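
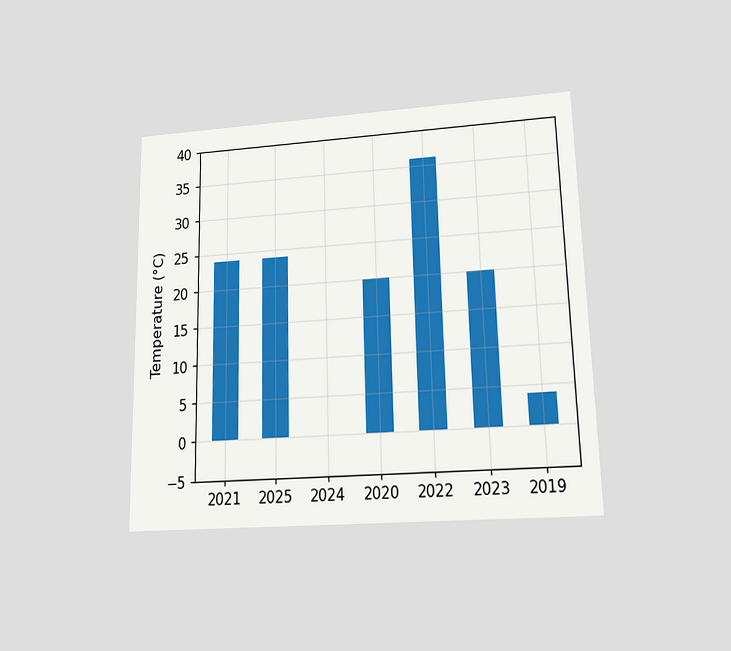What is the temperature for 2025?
The chart is viewed slightly from below. Reading along the chart's y-axis, the 2025 bar reaches 24°C.

24°C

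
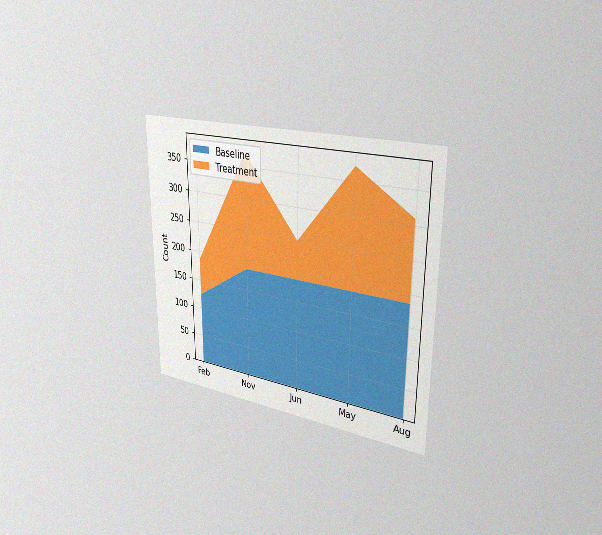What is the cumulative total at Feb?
186

The chart is viewed slightly from the right, with some photo noise. The stacked total at Feb reaches 186.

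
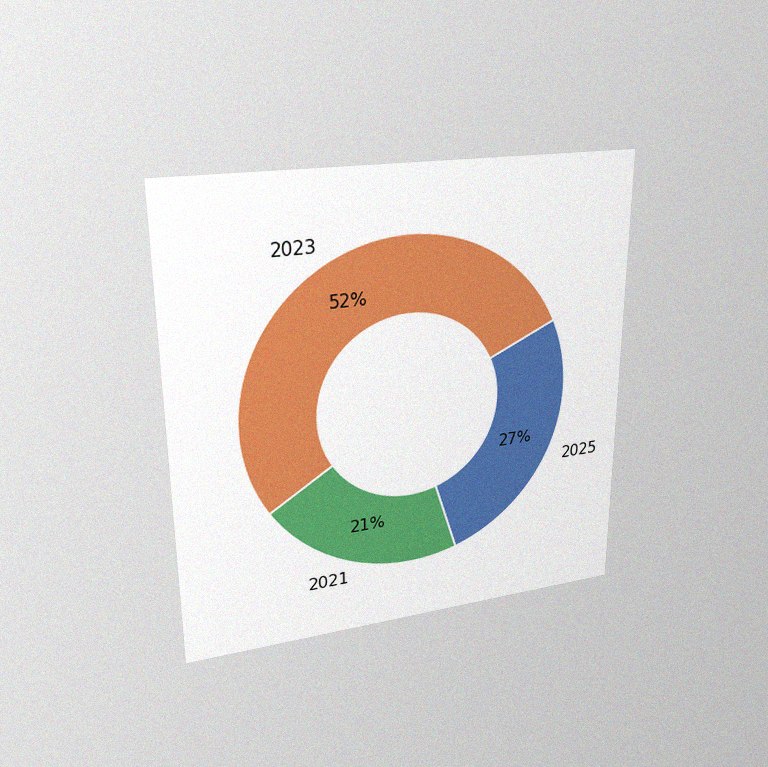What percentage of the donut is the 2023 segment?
52%

The chart is viewed at a slight angle, with some photo noise. The 2023 segment takes up 52% of the ring.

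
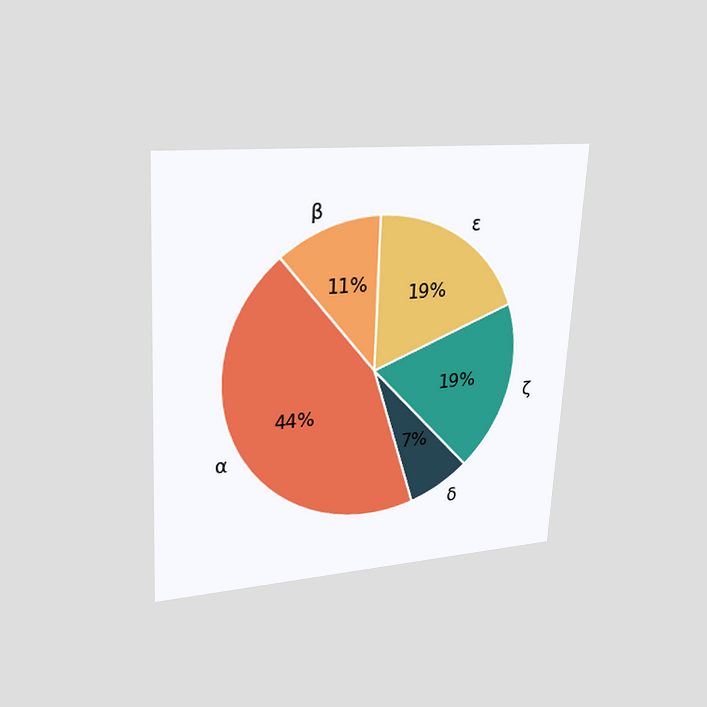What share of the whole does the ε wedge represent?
The chart is tilted about 3° clockwise and viewed at a slight angle. The ε slice takes up 19% of the pie.

19%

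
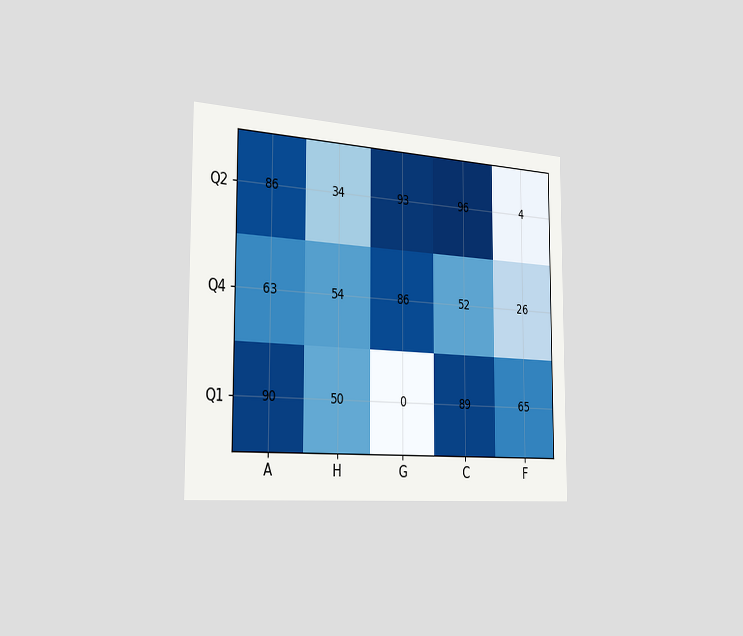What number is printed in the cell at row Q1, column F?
65

The chart is viewed slightly from the left. The (Q1, F) cell reads 65.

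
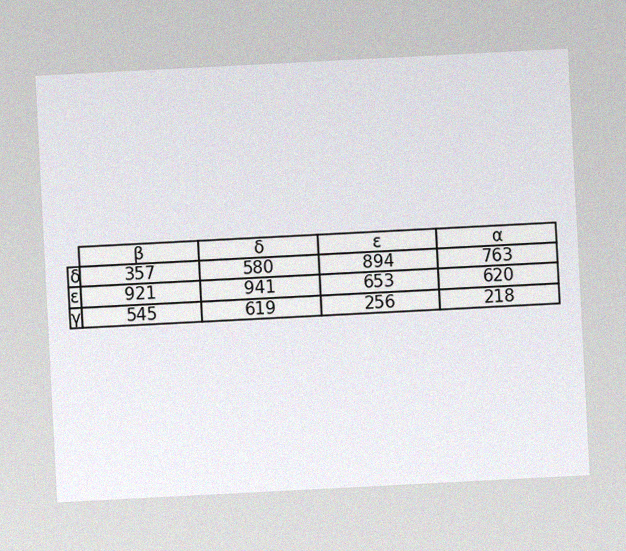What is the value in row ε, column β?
The chart is tilted about 3° counter-clockwise, with some photo noise. The (ε, β) cell reads 921.

921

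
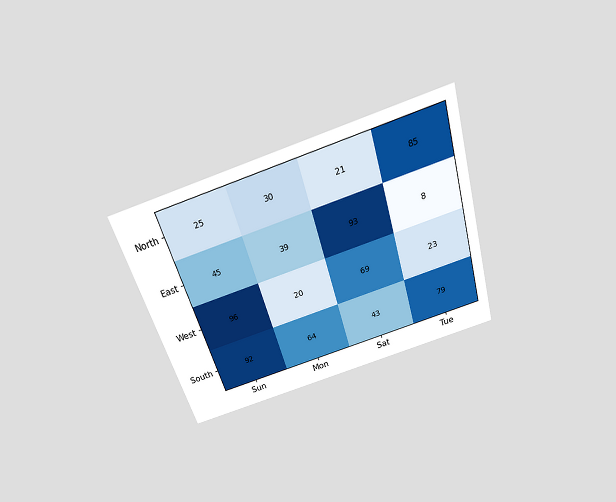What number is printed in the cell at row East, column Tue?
The chart is tilted about 17° counter-clockwise and viewed slightly from above. The (East, Tue) cell reads 8.

8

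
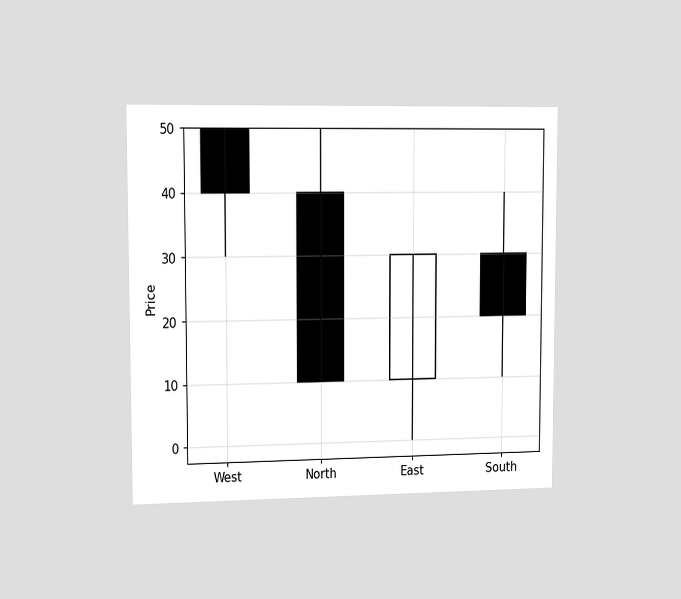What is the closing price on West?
40

The chart is viewed slightly from the left. The West candle closes at 40.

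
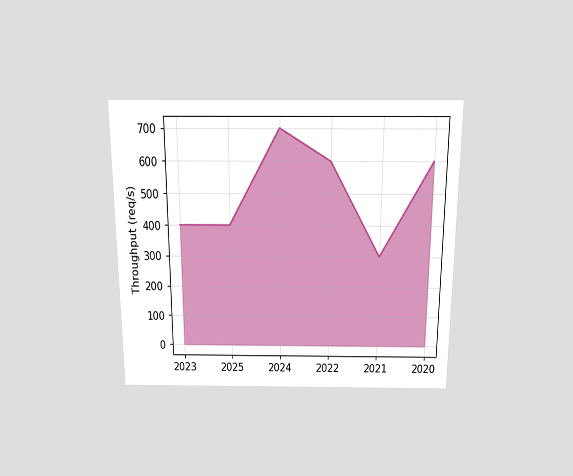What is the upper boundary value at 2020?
The chart is viewed slightly from above. At 2020 the upper boundary is at 600req/s.

600req/s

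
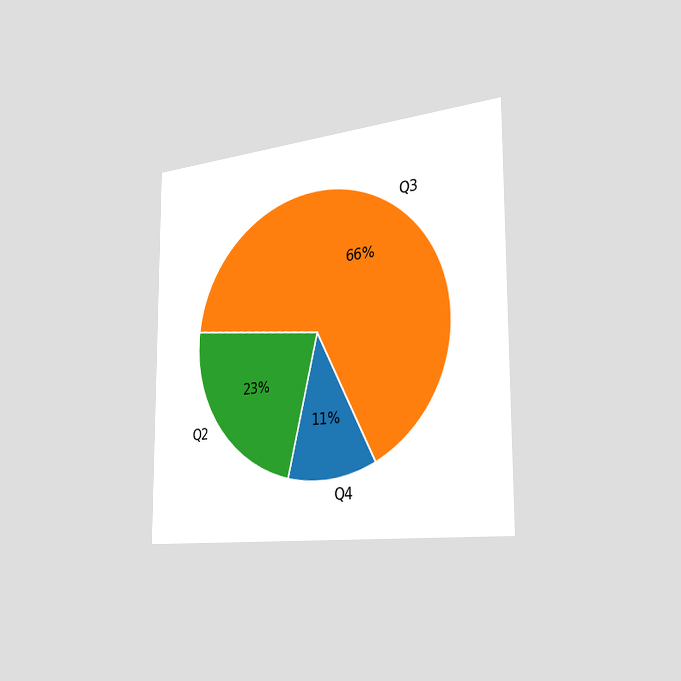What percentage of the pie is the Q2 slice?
23%

The chart is viewed slightly from the right. The Q2 slice takes up 23% of the pie.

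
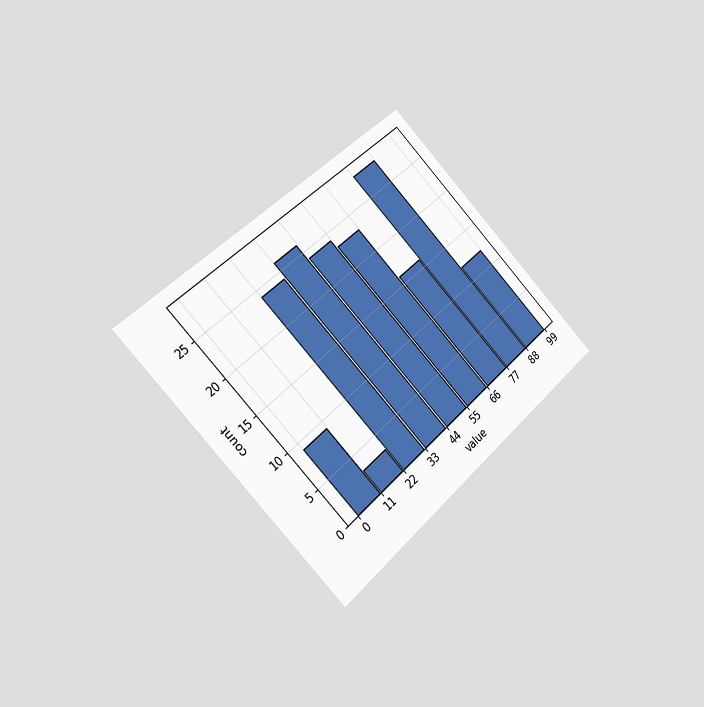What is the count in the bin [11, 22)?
The chart is tilted about 45° counter-clockwise and viewed slightly from the left. The [11, 22) bin has height 3.

3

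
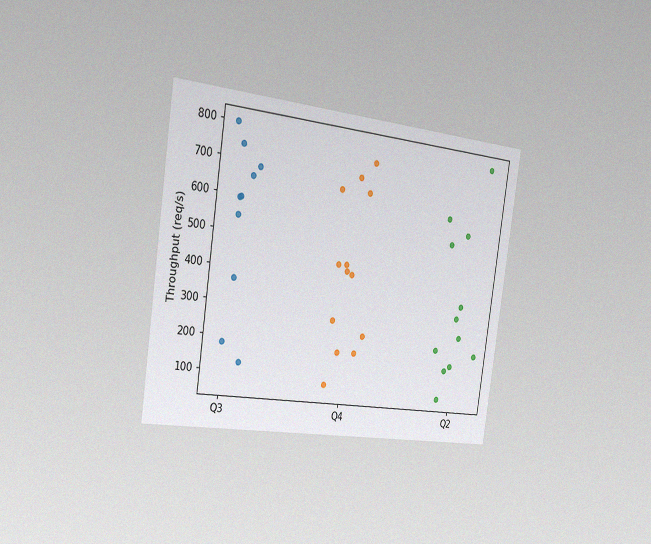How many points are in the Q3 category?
10

The chart is tilted about 8° clockwise and viewed slightly from the left, with some photo noise. Counting the markers in the Q3 column gives 10.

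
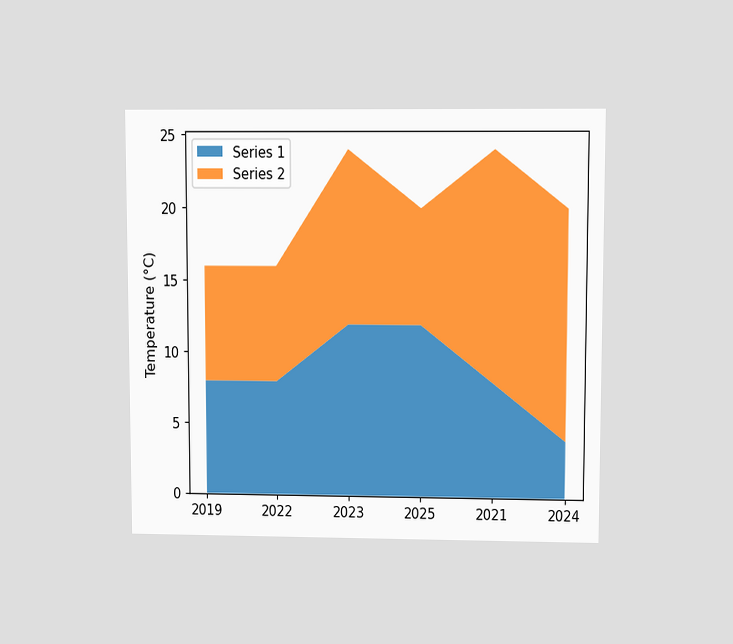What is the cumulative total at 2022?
16°C

The chart is viewed at a slight angle. The stacked total at 2022 reaches 16°C.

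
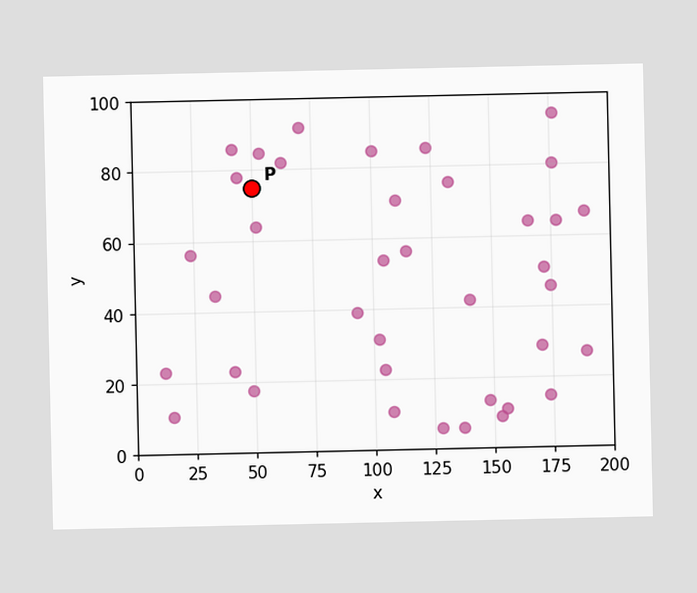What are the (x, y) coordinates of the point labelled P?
Following the gridlines from P to each axis, P sits at (50, 75).

(50, 75)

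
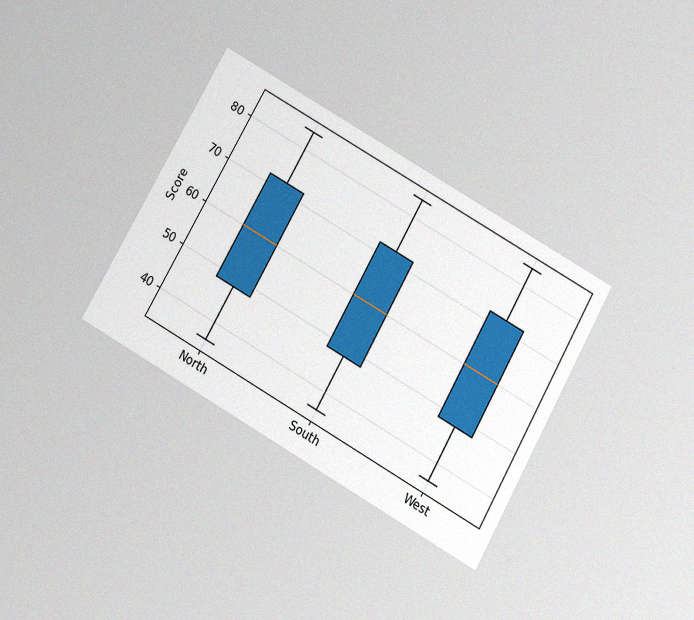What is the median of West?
60

The chart is tilted about 29° clockwise and viewed slightly from below, with some photo noise. The median line in the West box sits at 60.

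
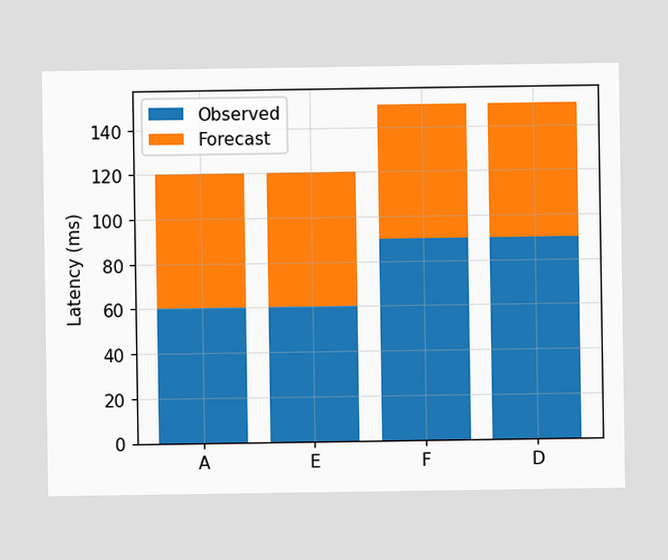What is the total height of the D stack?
The D stack's top reaches 150ms on the y-axis.

150ms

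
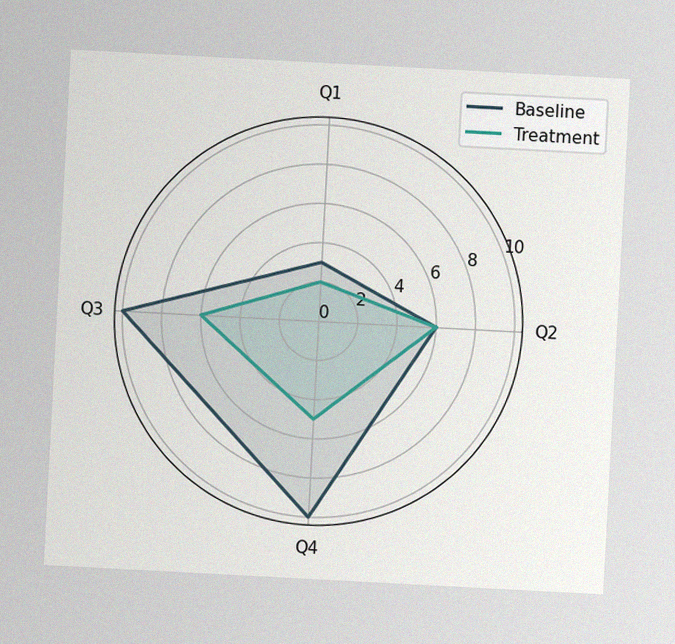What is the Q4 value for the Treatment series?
5

The chart is tilted about 3° clockwise, with some photo noise. On the Q4 axis, Treatment reaches 5.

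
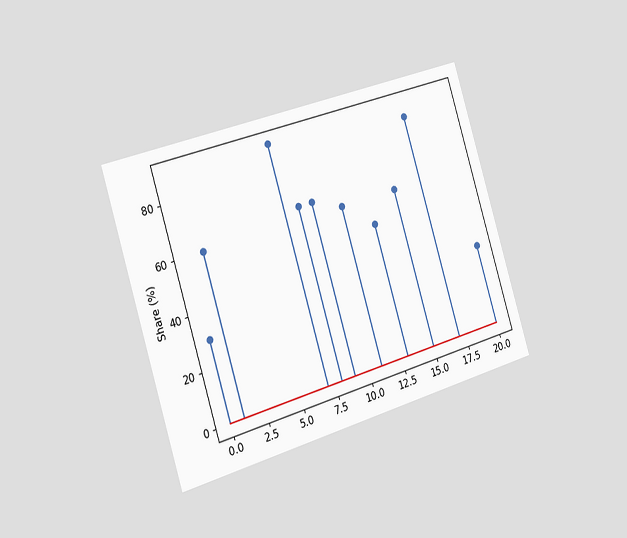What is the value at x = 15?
The chart is tilted about 17° counter-clockwise and viewed slightly from the left. The stem at x=15 reaches 60%.

60%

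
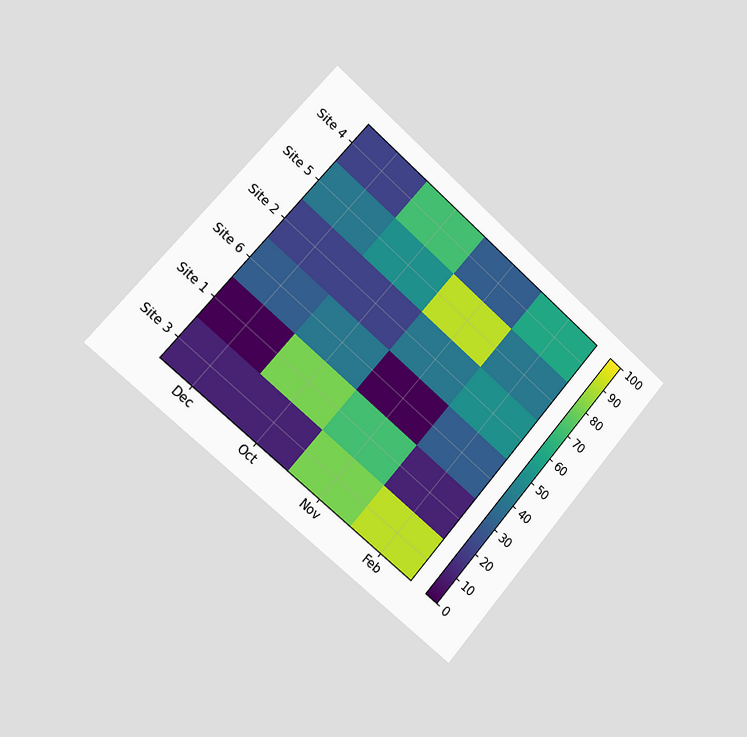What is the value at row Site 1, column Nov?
70

The chart is tilted about 41° clockwise and viewed slightly from the left. Matching cell (Site 1, Nov) against the colorbar gives 70.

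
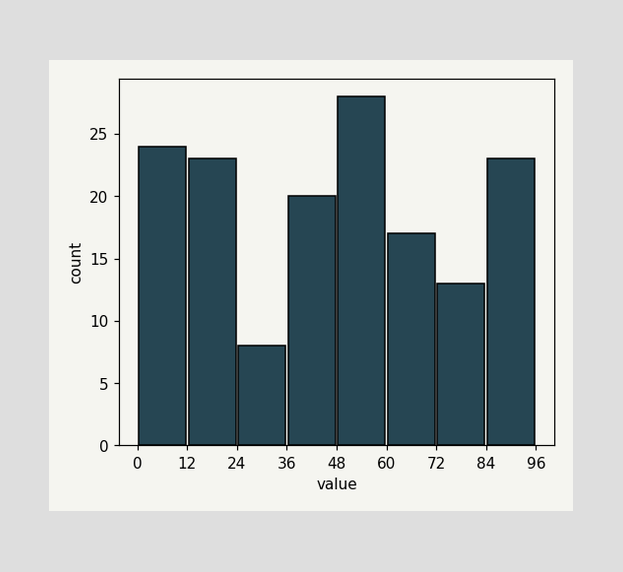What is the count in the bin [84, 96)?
23

The [84, 96) bin has height 23.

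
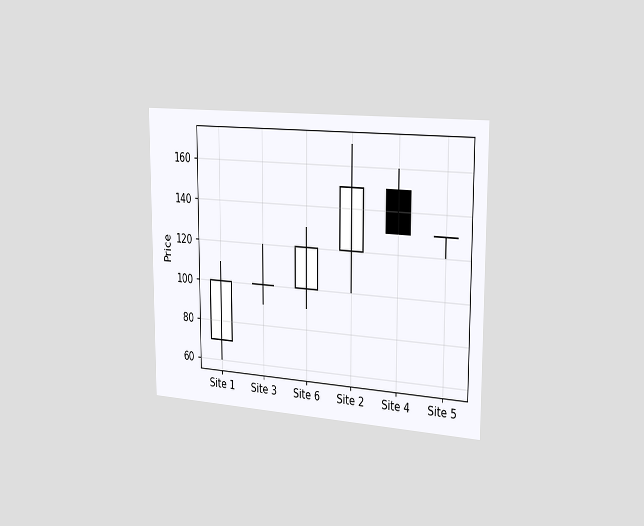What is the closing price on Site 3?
100

The chart is viewed slightly from the right. The Site 3 candle closes at 100.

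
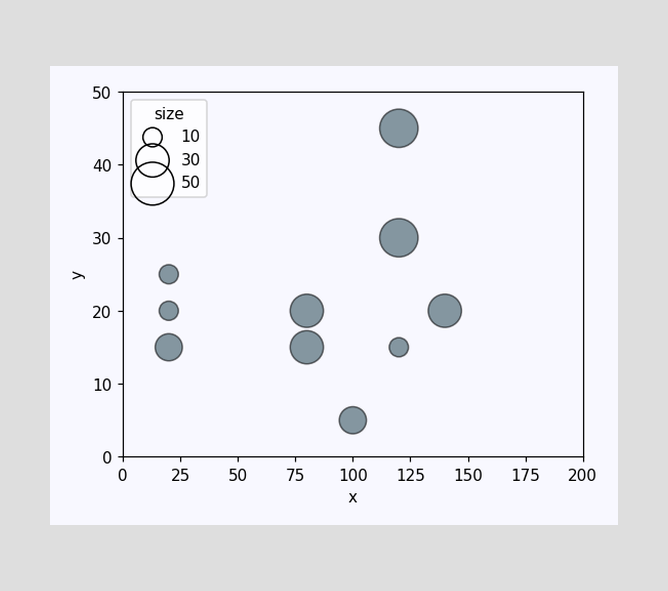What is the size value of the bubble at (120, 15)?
10

Matching the bubble at (120, 15) against the size legend gives 10.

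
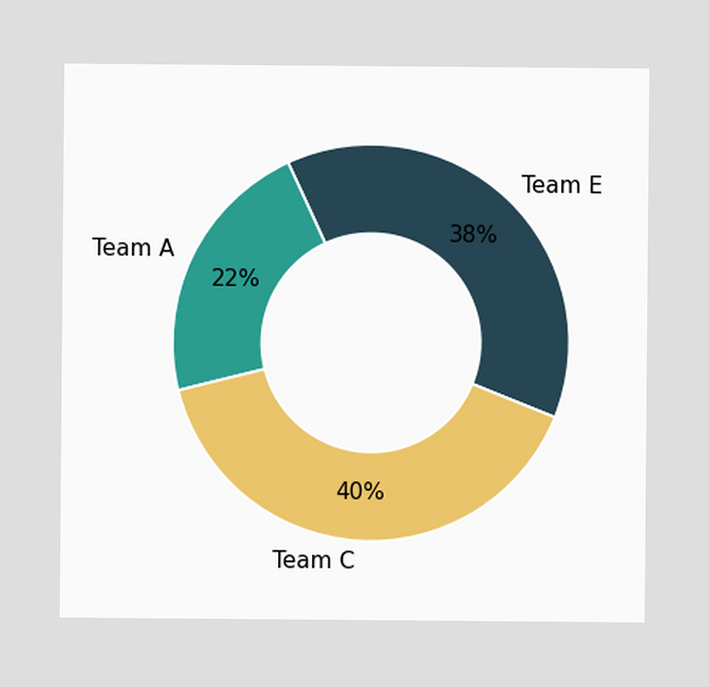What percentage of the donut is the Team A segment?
22%

The Team A segment takes up 22% of the ring.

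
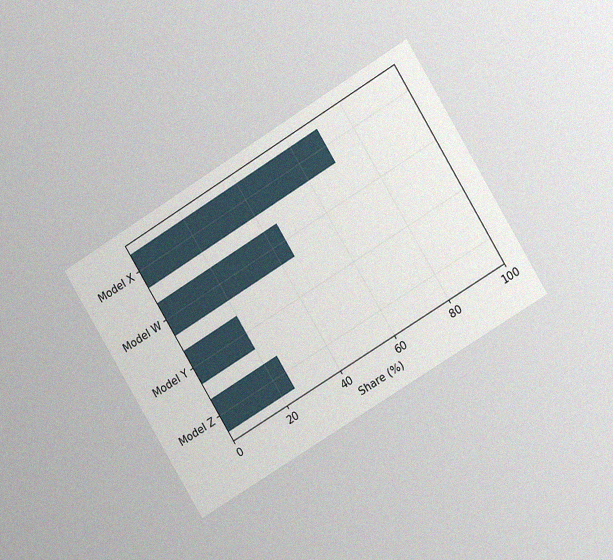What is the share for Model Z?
25%

The chart is tilted about 31° counter-clockwise and viewed at a slight angle, with some photo noise. Reading along the chart's x-axis, the Model Z bar reaches 25%.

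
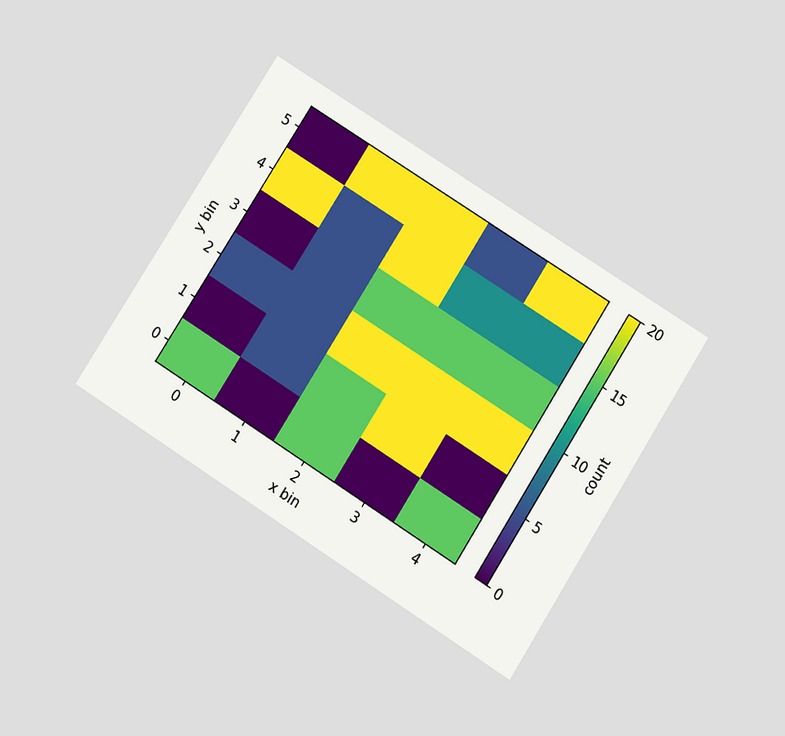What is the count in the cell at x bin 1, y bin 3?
The chart is tilted about 32° clockwise and viewed slightly from below. Matching the cell (1, 3) against the colorbar gives 5.

5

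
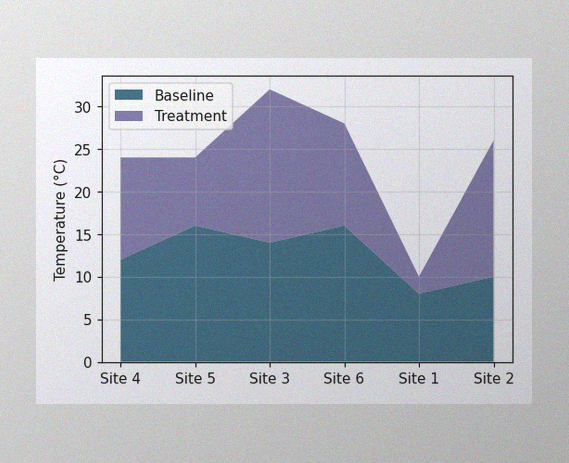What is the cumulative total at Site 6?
28°C

The image has some photo noise and uneven lighting. The stacked total at Site 6 reaches 28°C.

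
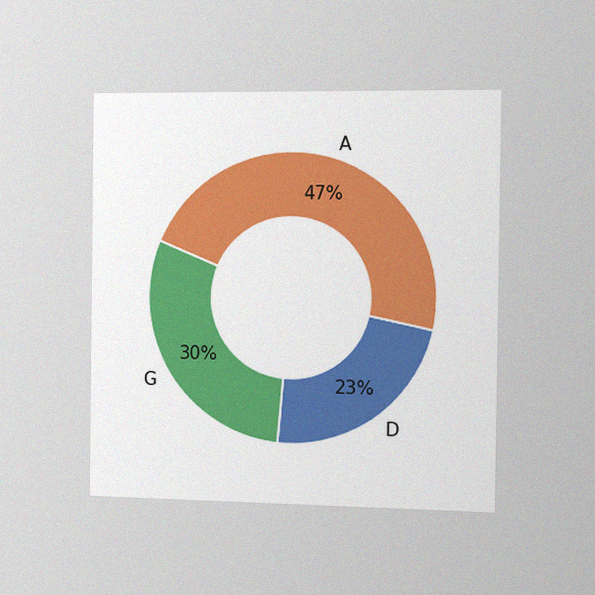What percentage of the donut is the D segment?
The chart is viewed slightly from the right, with some photo noise. The D segment takes up 23% of the ring.

23%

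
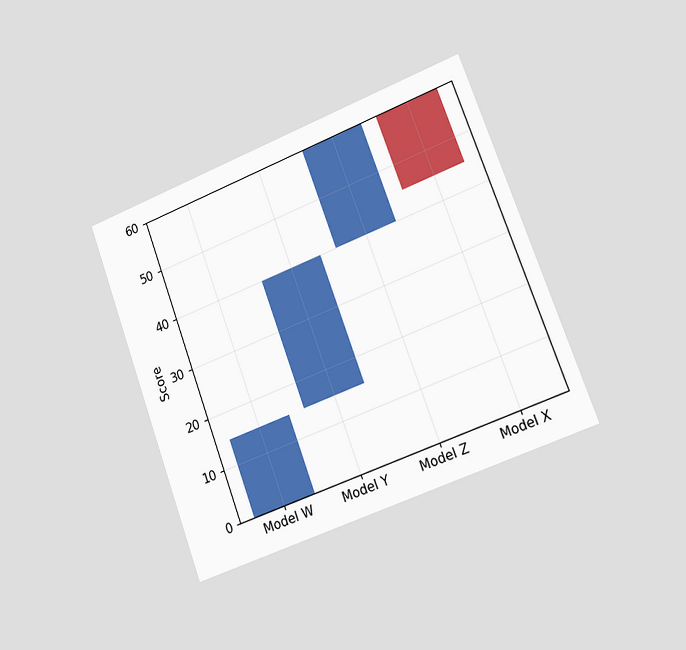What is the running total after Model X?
45

The chart is tilted about 20° counter-clockwise and viewed slightly from the right. After Model X the running total reaches 45.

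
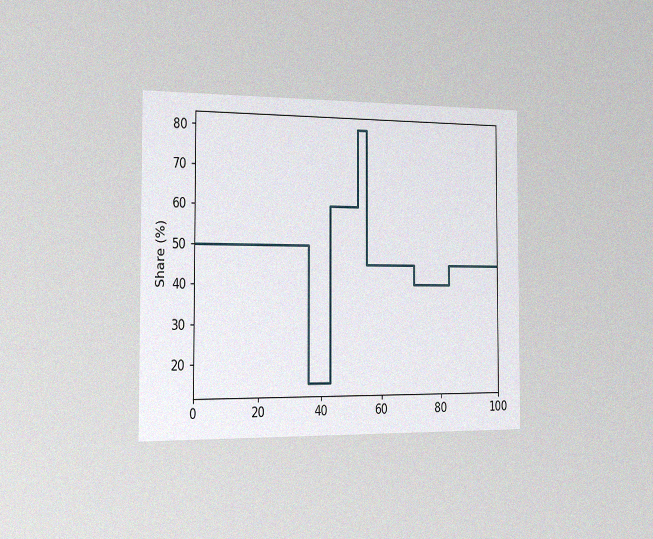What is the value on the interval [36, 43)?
15%

The chart is viewed slightly from the left, with some photo noise. On [36, 43) the step sits at 15%.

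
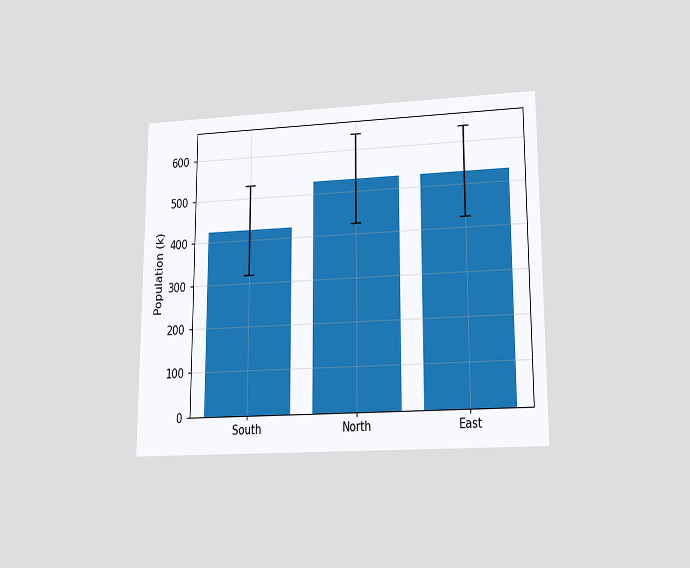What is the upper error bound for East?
The chart is viewed at a slight angle. The East bar's upper whisker reaches 636k.

636k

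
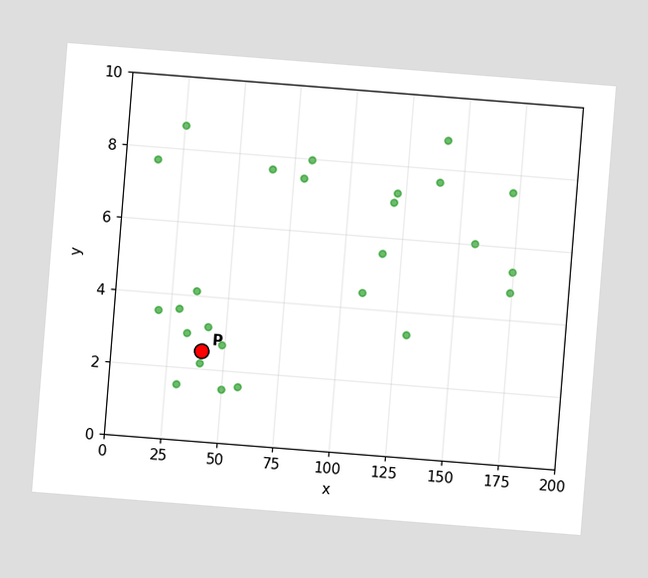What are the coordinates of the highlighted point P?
The chart is tilted about 5° clockwise. Following the gridlines from P to each axis, P sits at (40, 2.5).

(40, 2.5)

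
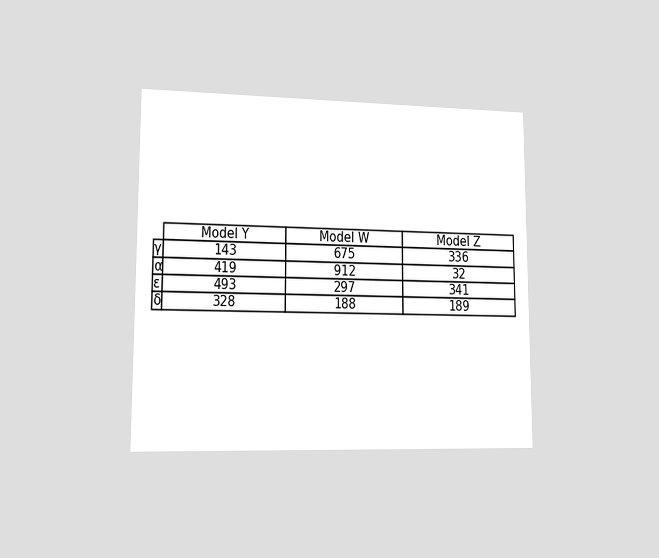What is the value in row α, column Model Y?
419

The chart is viewed at a slight angle. The (α, Model Y) cell reads 419.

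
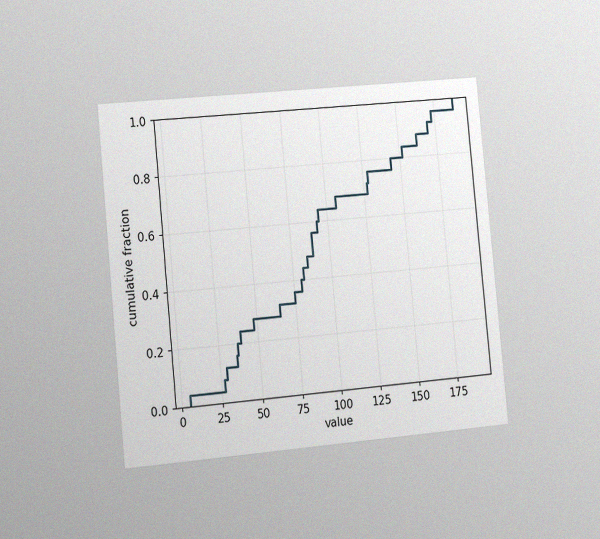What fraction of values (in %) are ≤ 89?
56%

The chart is tilted about 5° counter-clockwise and viewed slightly from the left, with some photo noise. At x=89 the ECDF step is at 56%.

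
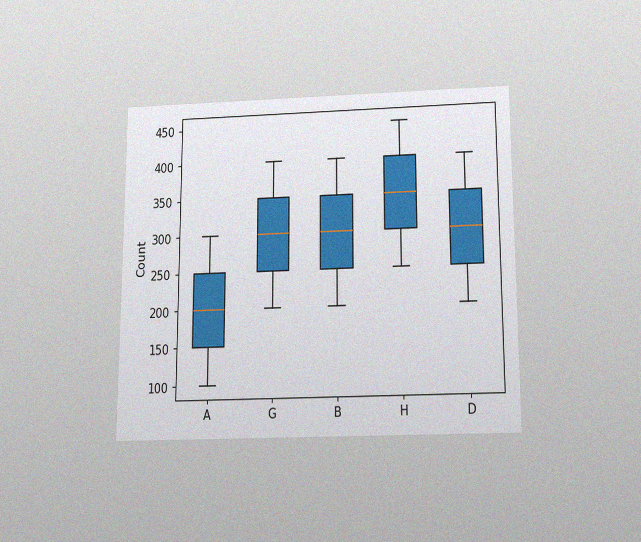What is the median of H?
350

The chart is viewed slightly from below, with some photo noise. The median line in the H box sits at 350.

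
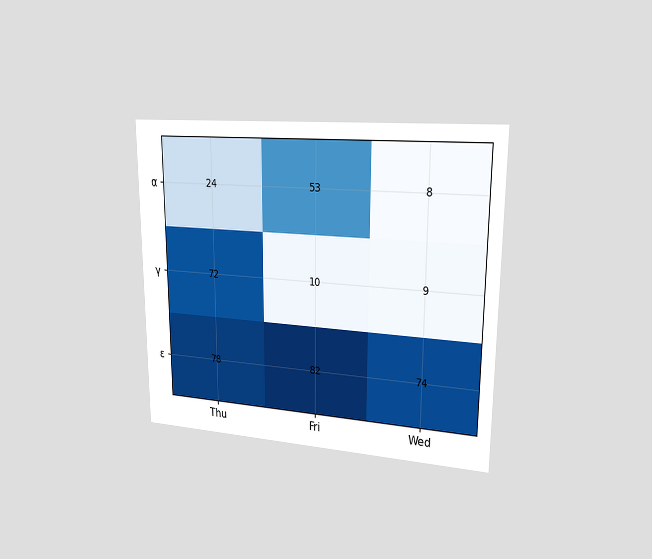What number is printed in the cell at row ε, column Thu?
The chart is viewed slightly from the right. The (ε, Thu) cell reads 78.

78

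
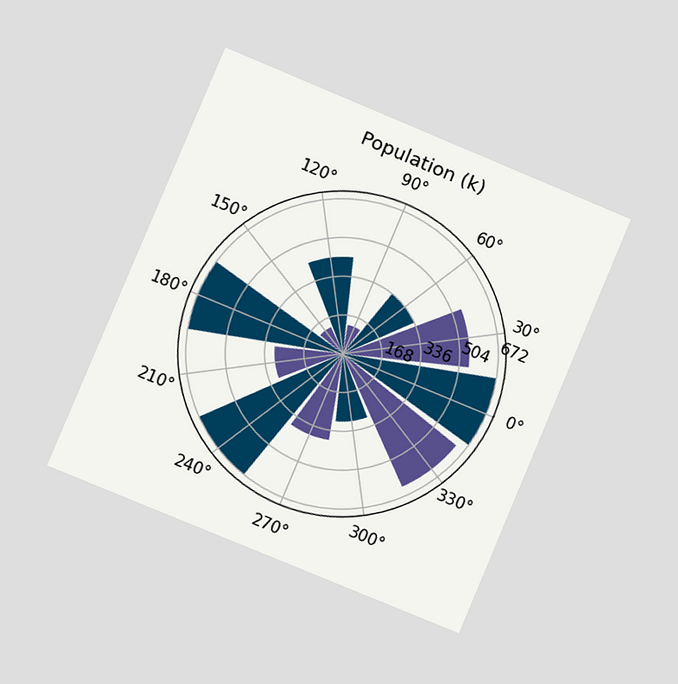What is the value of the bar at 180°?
672k

The chart is tilted about 23° clockwise and viewed slightly from the left. The bar at 180° reaches 672k on the radial axis.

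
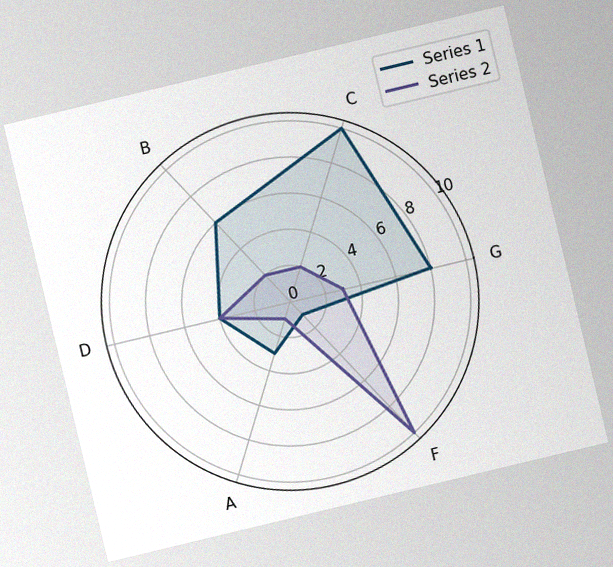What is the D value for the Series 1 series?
4

The chart is tilted about 13° counter-clockwise, with some photo noise. On the D axis, Series 1 reaches 4.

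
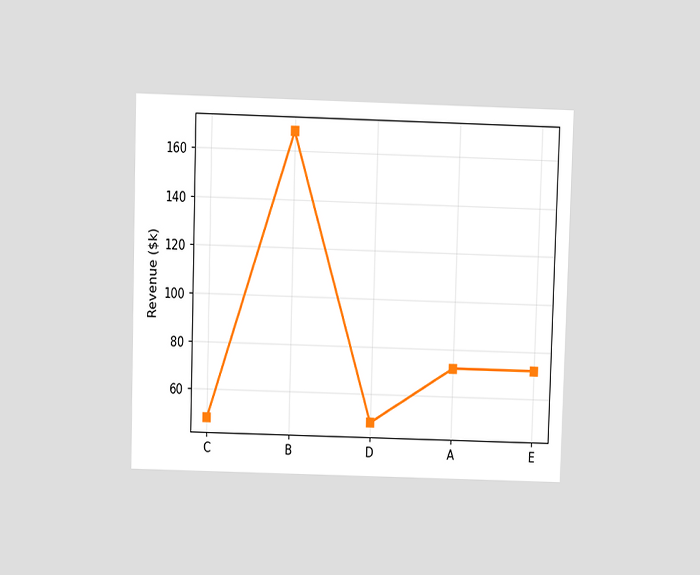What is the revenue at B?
The chart is viewed slightly from above. At B, the line is at $168k.

$168k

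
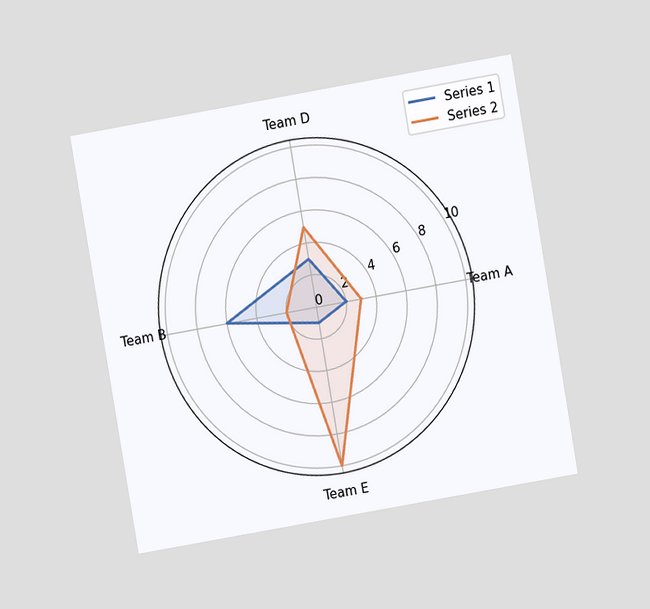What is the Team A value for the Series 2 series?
The chart is tilted about 10° counter-clockwise and viewed at a slight angle. On the Team A axis, Series 2 reaches 3.

3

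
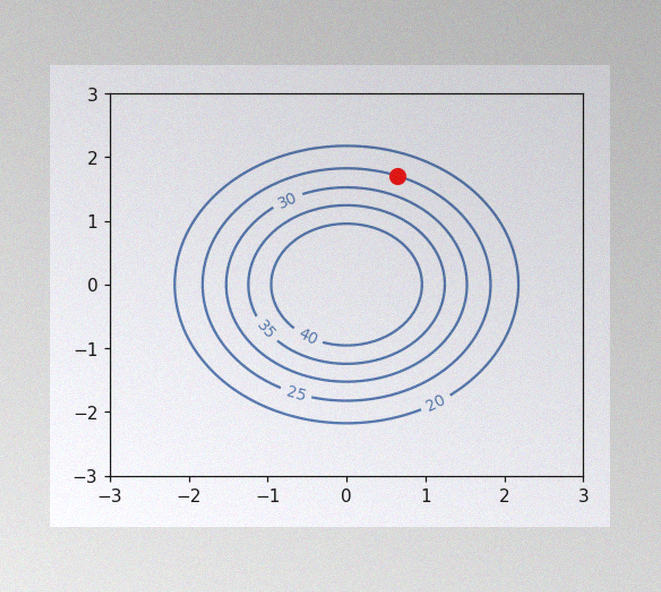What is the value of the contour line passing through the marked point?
25

The image has some photo noise and uneven lighting. The marked point sits on the contour labelled 25.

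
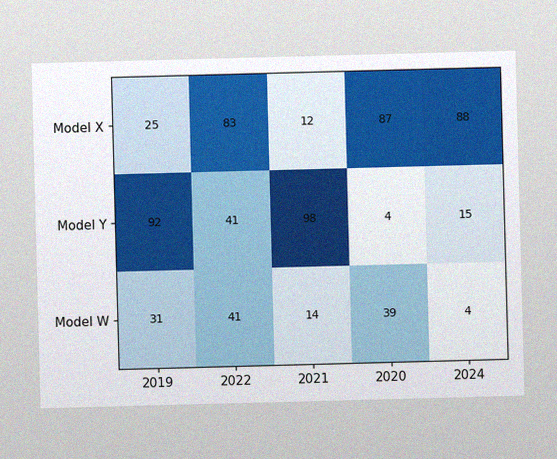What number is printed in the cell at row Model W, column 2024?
4

The image has some photo noise and uneven lighting. The (Model W, 2024) cell reads 4.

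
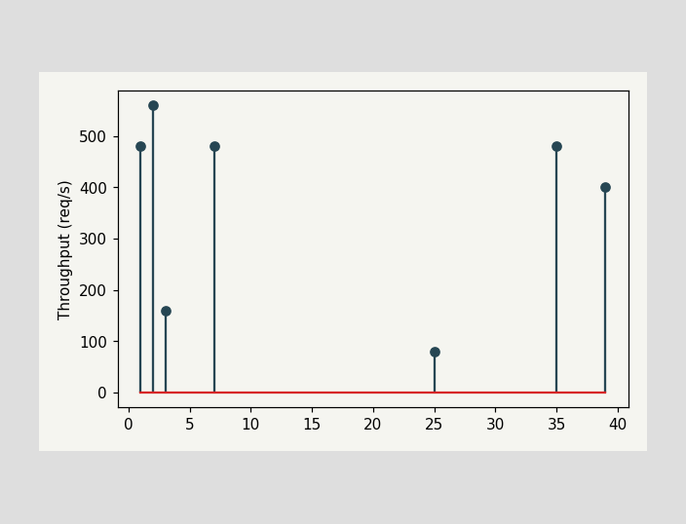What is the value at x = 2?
560req/s

The stem at x=2 reaches 560req/s.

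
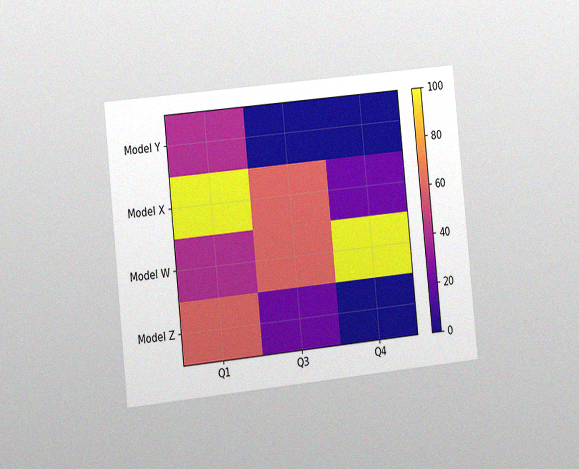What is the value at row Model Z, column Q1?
60

The chart is tilted about 6° counter-clockwise and viewed at a slight angle, with some photo noise. Matching cell (Model Z, Q1) against the colorbar gives 60.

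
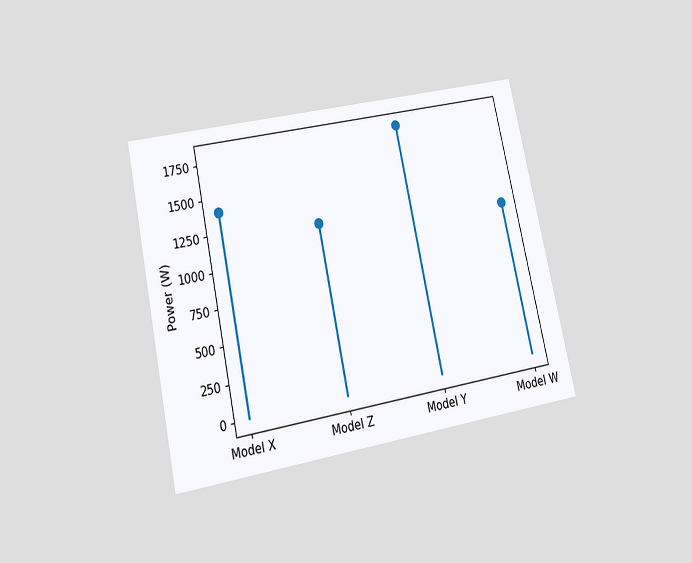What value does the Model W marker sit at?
The chart is tilted about 12° counter-clockwise and viewed slightly from below. The Model W marker sits at 1100W.

1100W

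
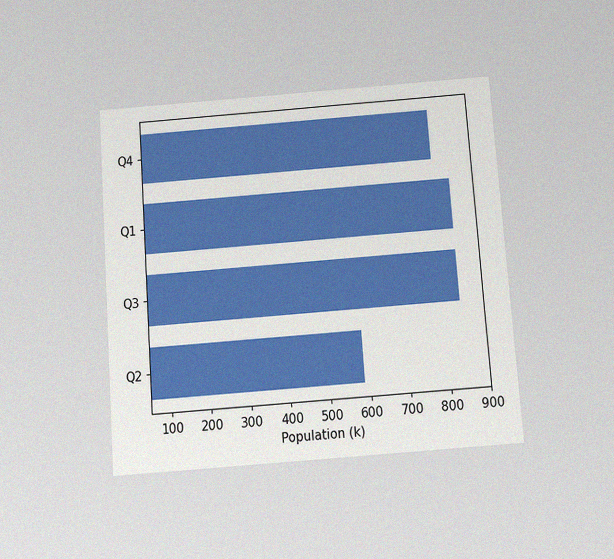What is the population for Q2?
The chart is tilted about 4° counter-clockwise and viewed slightly from below, with some photo noise. Reading along the chart's x-axis, the Q2 bar reaches 588k.

588k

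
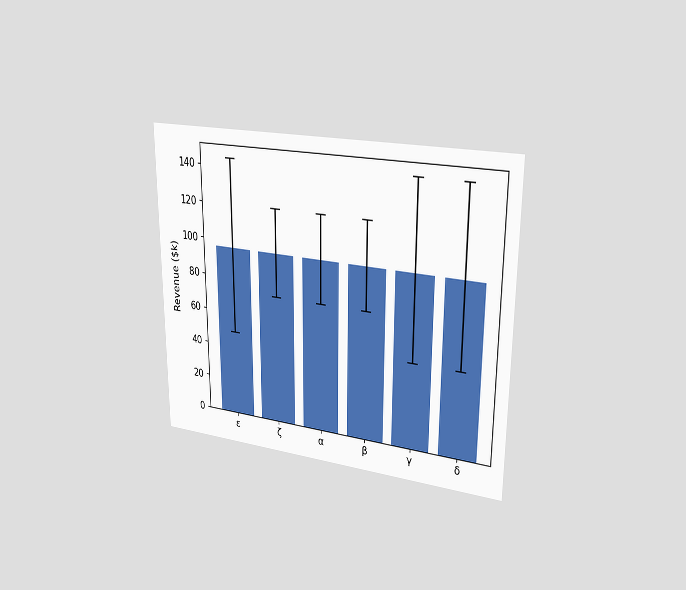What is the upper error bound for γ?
The chart is viewed slightly from the right. The γ bar's upper whisker reaches $144k.

$144k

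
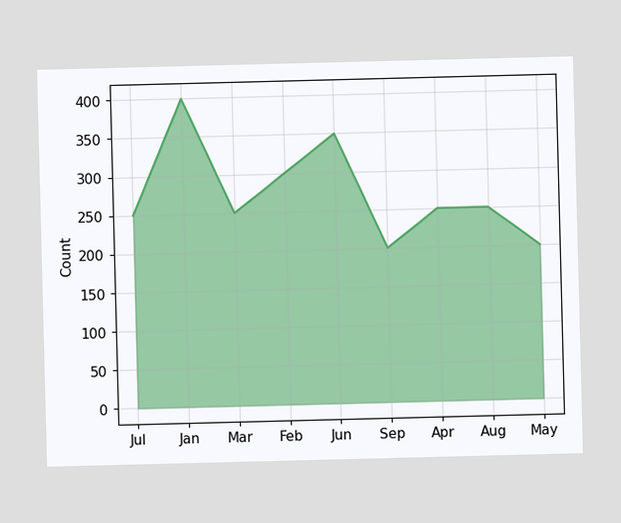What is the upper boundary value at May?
At May the upper boundary is at 200.

200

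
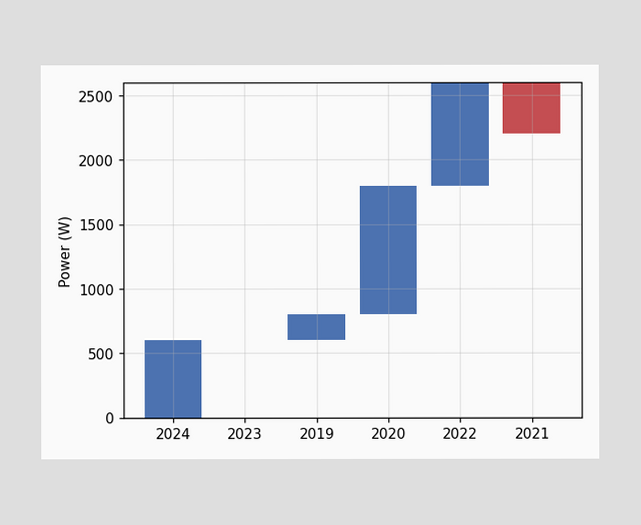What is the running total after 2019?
800W

After 2019 the running total reaches 800W.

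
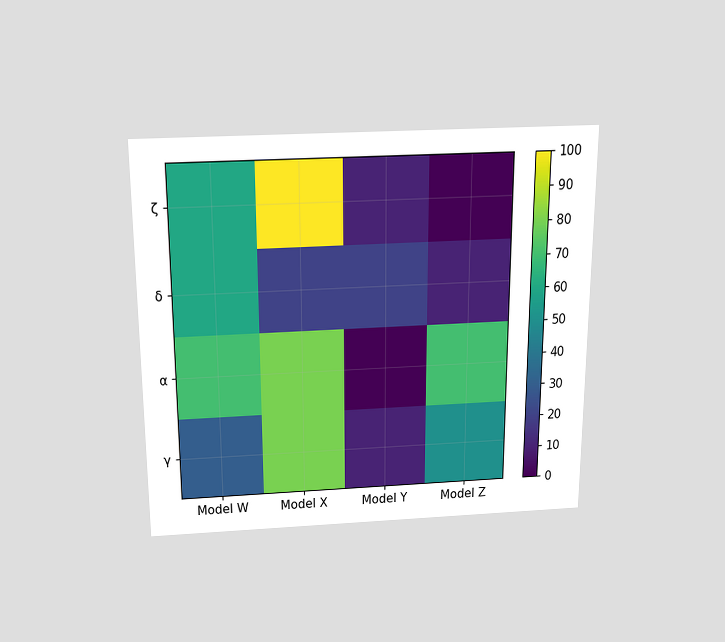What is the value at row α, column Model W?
The chart is viewed slightly from above. Matching cell (α, Model W) against the colorbar gives 70.

70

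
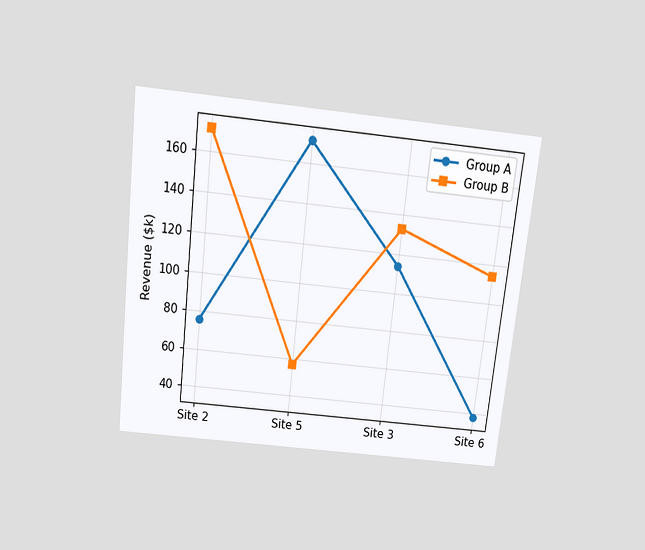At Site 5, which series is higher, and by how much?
The chart is tilted about 6° clockwise and viewed slightly from above. At Site 5, Group A sits above the other line by $114k.

Group A, by $114k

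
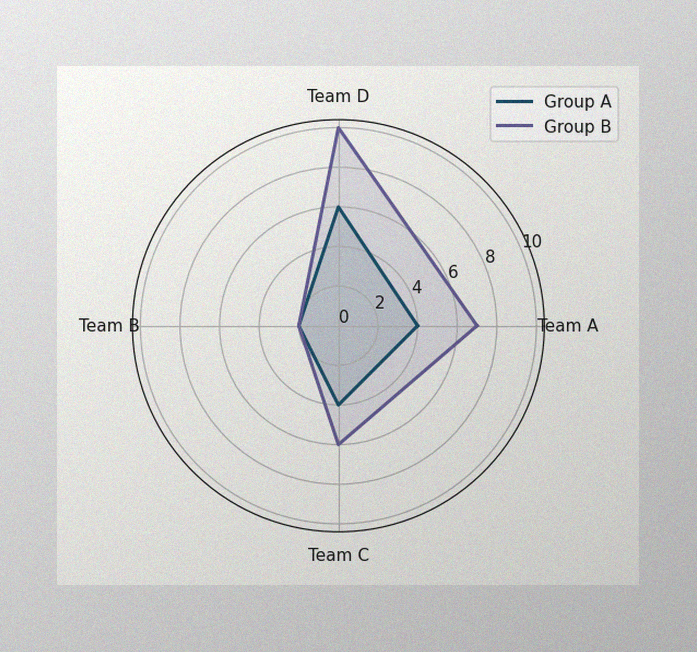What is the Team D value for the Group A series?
6

The image has some photo noise and uneven lighting. On the Team D axis, Group A reaches 6.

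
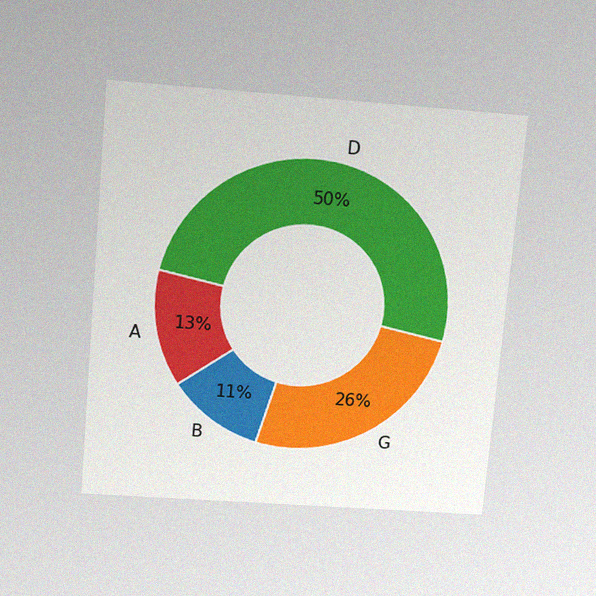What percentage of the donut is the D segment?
50%

The chart is tilted about 5° clockwise and viewed slightly from above, with some photo noise. The D segment takes up 50% of the ring.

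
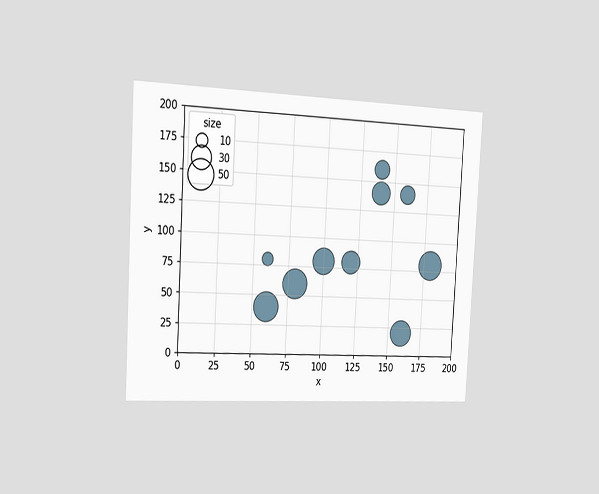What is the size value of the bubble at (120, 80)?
The chart is tilted about 3° clockwise and viewed slightly from the left. Matching the bubble at (120, 80) against the size legend gives 30.

30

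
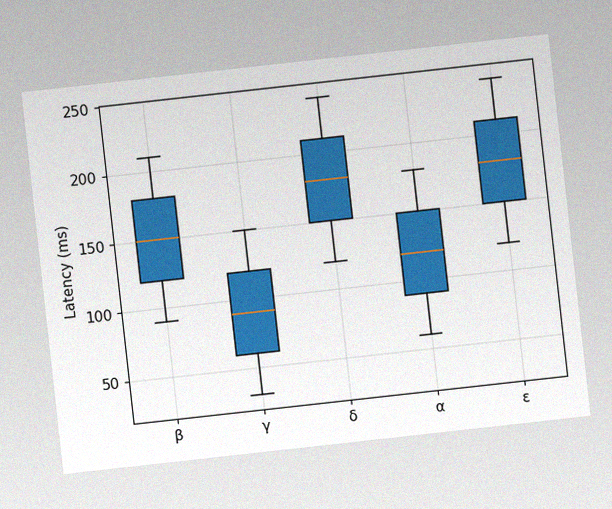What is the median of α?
The chart is tilted about 6° counter-clockwise, with some photo noise. The median line in the α box sits at 120ms.

120ms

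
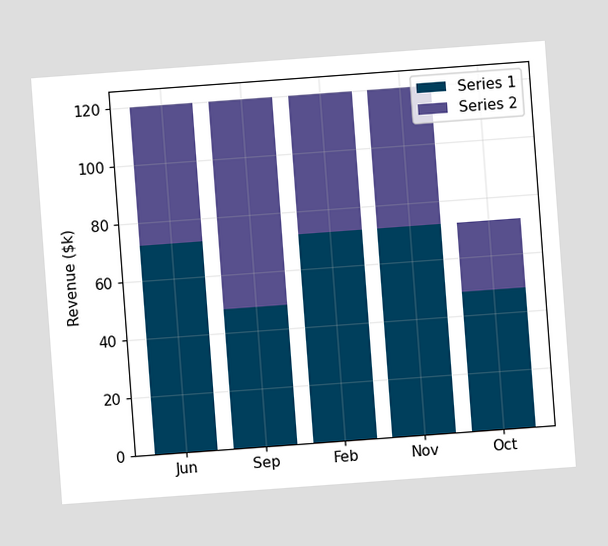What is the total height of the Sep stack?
$120k

The chart is tilted about 4° counter-clockwise. The Sep stack's top reaches $120k on the y-axis.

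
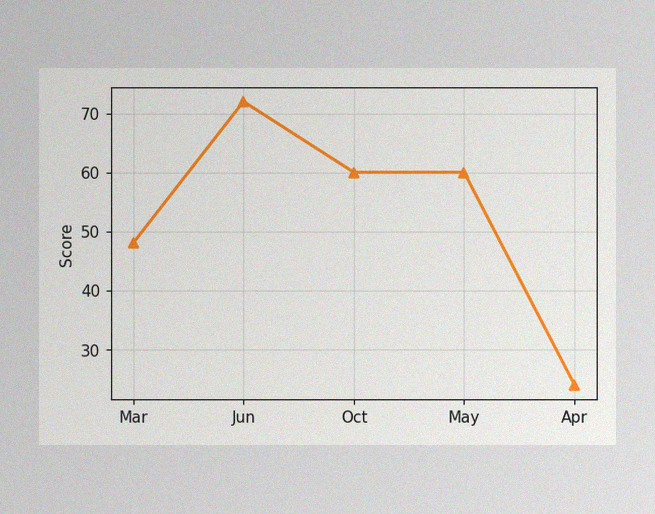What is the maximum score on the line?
72

The image has some photo noise and uneven lighting. The highest point is at Jun, and reading across to the y-axis gives 72.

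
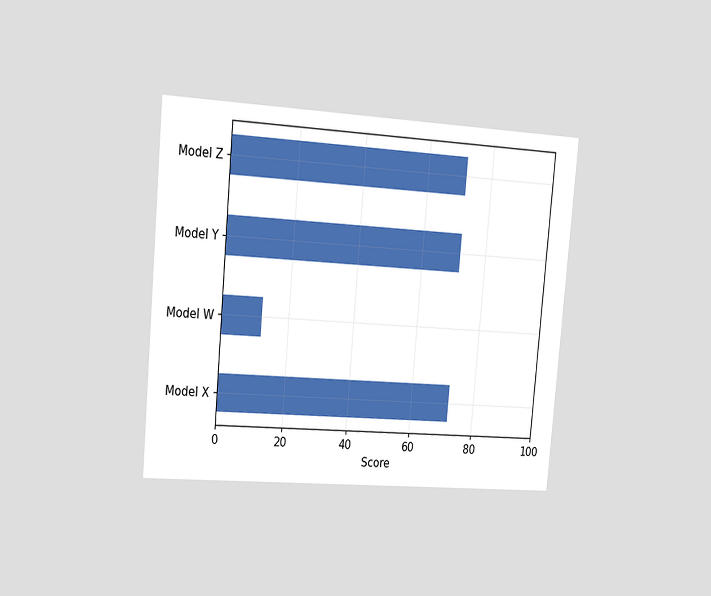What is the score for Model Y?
The chart is tilted about 5° clockwise and viewed slightly from the left. Reading along the chart's x-axis, the Model Y bar reaches 72.

72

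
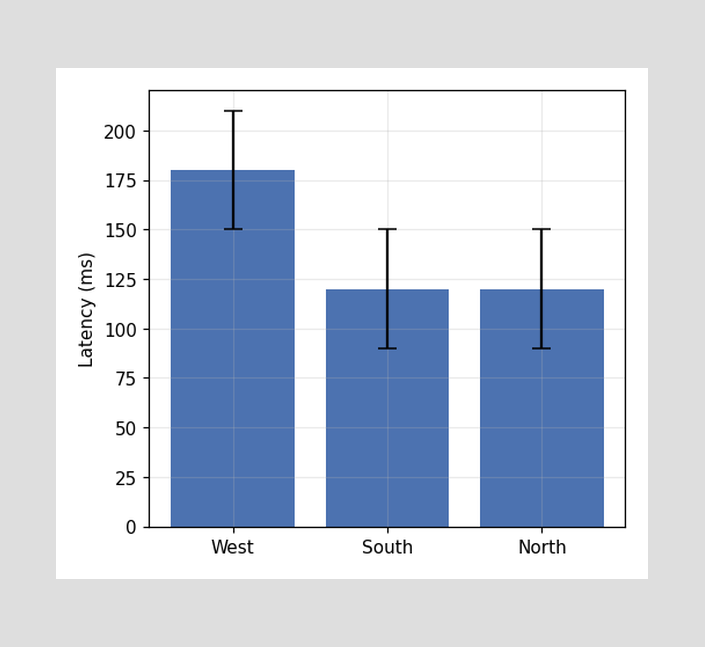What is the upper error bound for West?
The West bar's upper whisker reaches 210ms.

210ms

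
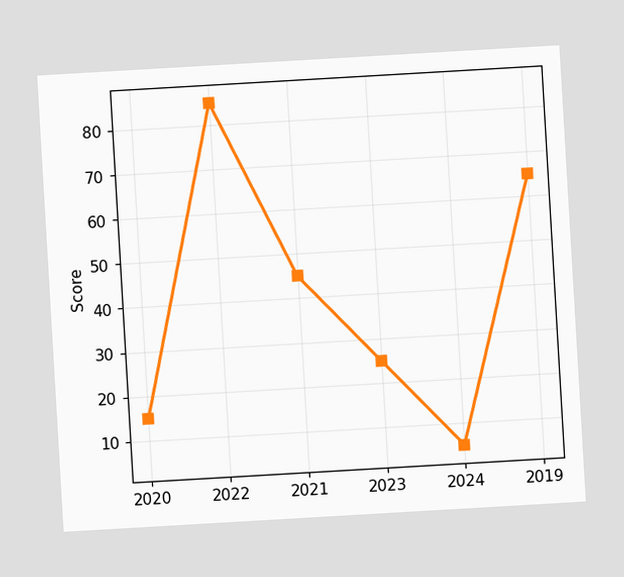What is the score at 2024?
The chart is tilted about 3° counter-clockwise. At 2024, the line is at 5.

5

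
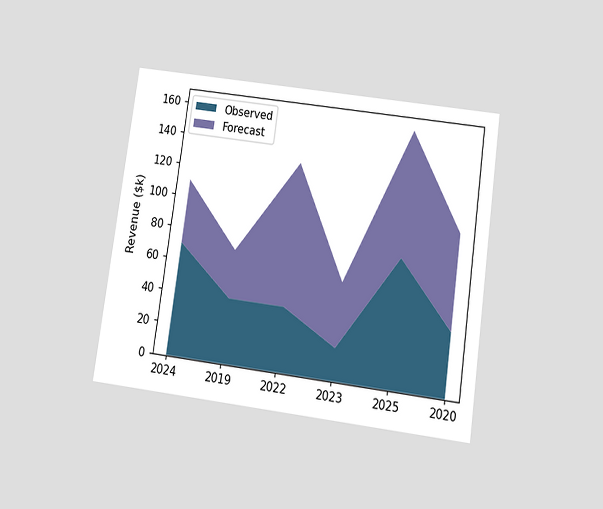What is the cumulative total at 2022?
The chart is tilted about 8° clockwise and viewed slightly from below. The stacked total at 2022 reaches $130k.

$130k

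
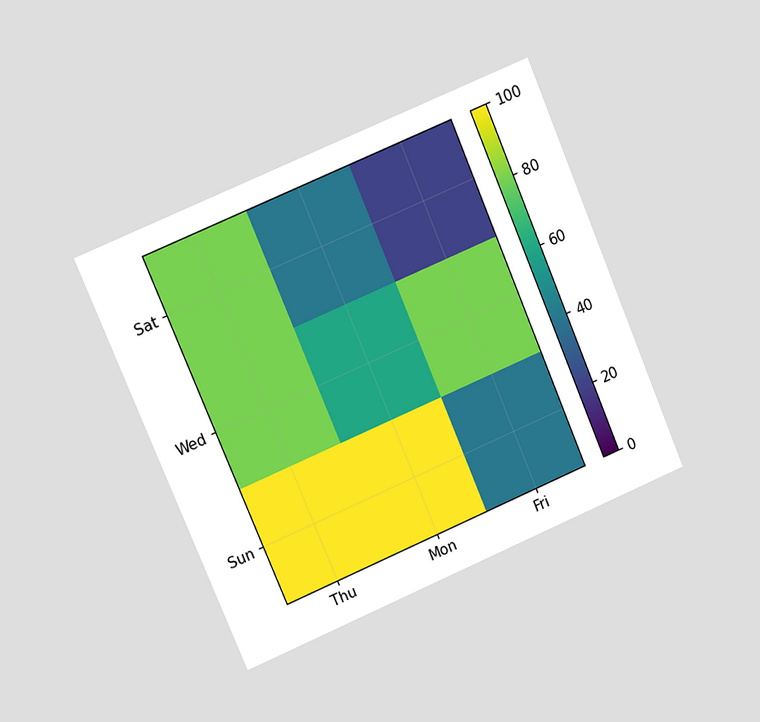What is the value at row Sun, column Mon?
100

The chart is tilted about 23° counter-clockwise and viewed slightly from the left. Matching cell (Sun, Mon) against the colorbar gives 100.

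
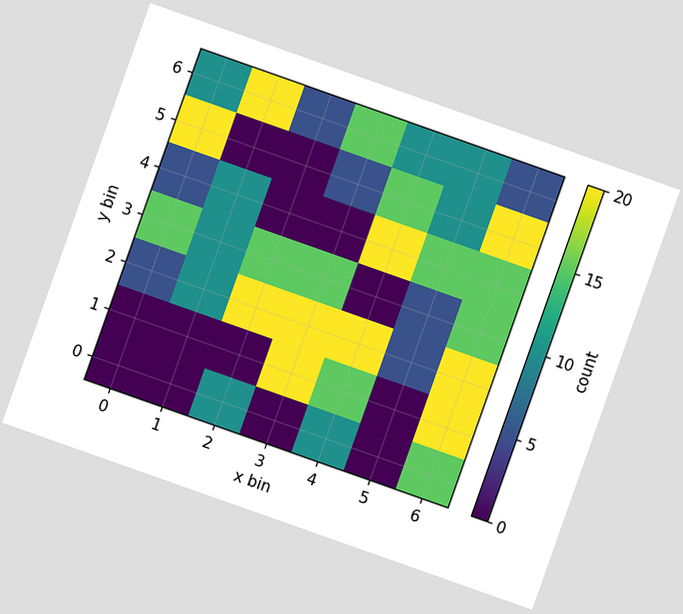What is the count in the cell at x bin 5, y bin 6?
The chart is tilted about 19° clockwise. Matching the cell (5, 6) against the colorbar gives 10.

10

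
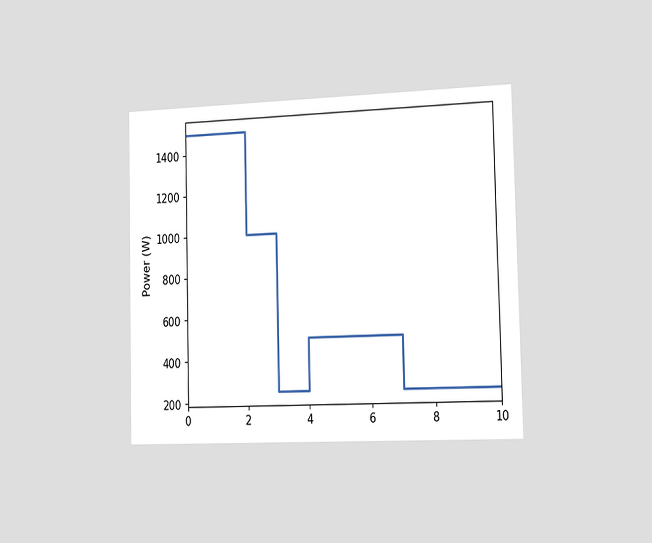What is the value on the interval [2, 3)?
The chart is viewed slightly from the right. On [2, 3) the step sits at 1000W.

1000W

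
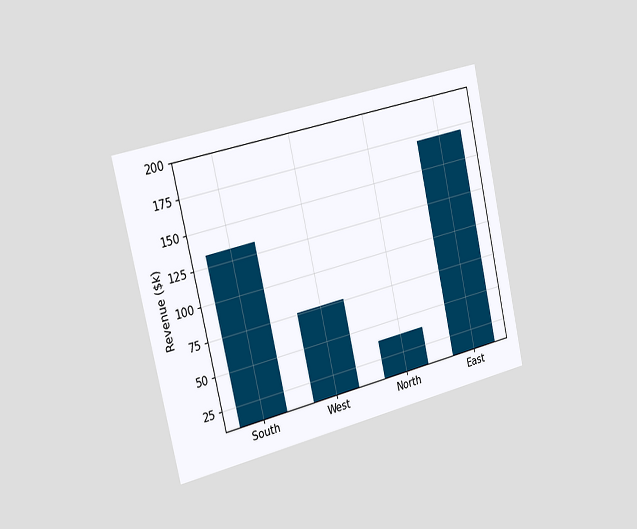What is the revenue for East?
$171k

The chart is tilted about 13° counter-clockwise and viewed slightly from the left. Reading along the chart's y-axis, the East bar reaches $171k.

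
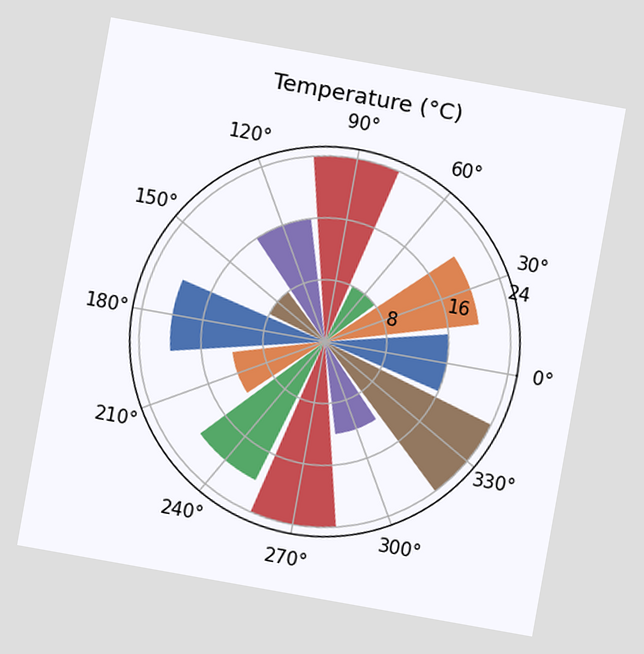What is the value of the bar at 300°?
The chart is tilted about 10° clockwise. The bar at 300° reaches 12°C on the radial axis.

12°C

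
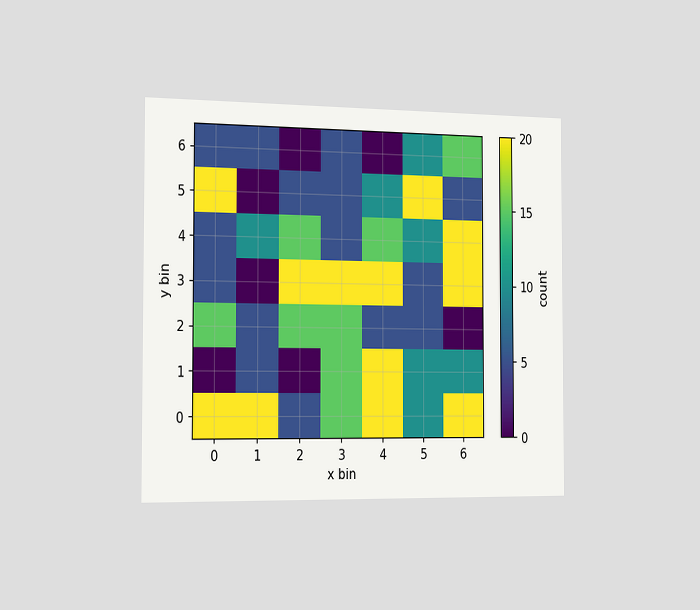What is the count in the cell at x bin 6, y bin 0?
20

The chart is viewed slightly from the left. Matching the cell (6, 0) against the colorbar gives 20.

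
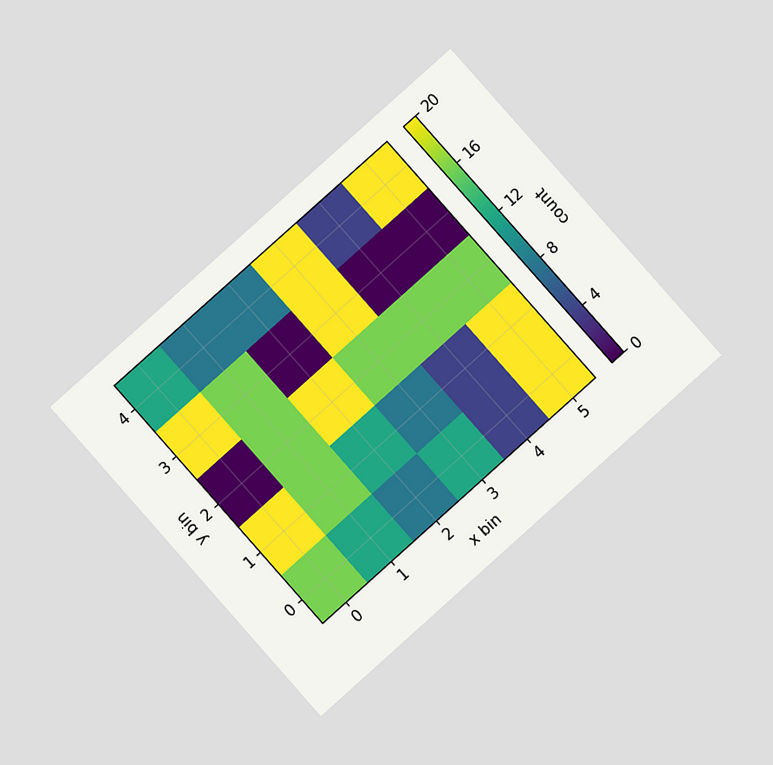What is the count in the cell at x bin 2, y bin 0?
8

The chart is tilted about 42° counter-clockwise and viewed at a slight angle. Matching the cell (2, 0) against the colorbar gives 8.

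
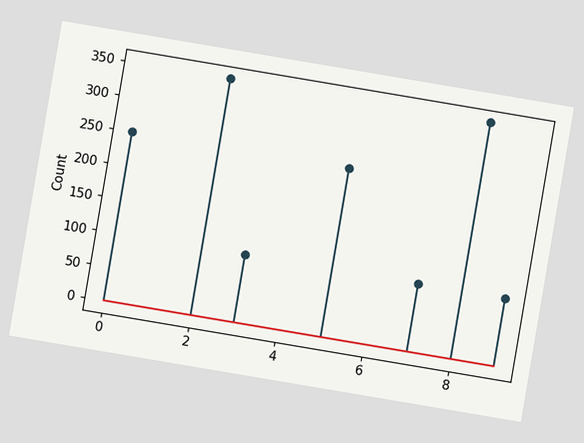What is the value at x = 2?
350

The chart is tilted about 10° clockwise. The stem at x=2 reaches 350.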